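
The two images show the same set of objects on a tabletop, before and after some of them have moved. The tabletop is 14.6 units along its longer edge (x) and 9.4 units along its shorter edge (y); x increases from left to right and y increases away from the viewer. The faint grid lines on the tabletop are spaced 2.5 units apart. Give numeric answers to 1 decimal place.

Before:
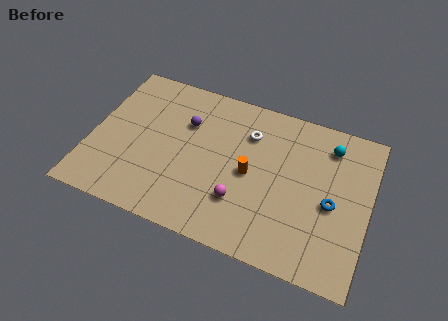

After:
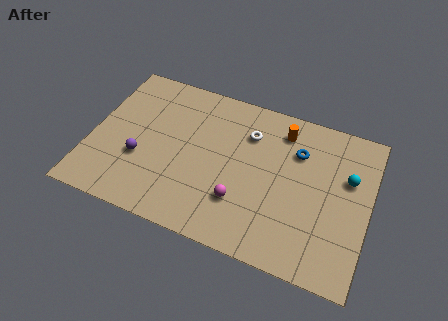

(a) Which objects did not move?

the magenta sphere and the white torus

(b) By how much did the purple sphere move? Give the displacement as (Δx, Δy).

(-2.1, -3.0)

The purple sphere was at about (4.8, 6.4) and moved to about (2.7, 3.4).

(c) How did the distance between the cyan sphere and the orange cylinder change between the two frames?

-1.0

They were about 5.0 units apart before and 4.0 after — 1.0 units closer together.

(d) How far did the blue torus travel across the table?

3.2

The blue torus was near (12.7, 4.2) before and (10.7, 6.7) after, so it travelled √(2.0² + 2.5²) ≈ 3.2 units.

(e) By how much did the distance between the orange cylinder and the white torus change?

-0.5

The distance was about 2.4 in the first image and 1.9 in the second, so they moved 0.5 units closer together.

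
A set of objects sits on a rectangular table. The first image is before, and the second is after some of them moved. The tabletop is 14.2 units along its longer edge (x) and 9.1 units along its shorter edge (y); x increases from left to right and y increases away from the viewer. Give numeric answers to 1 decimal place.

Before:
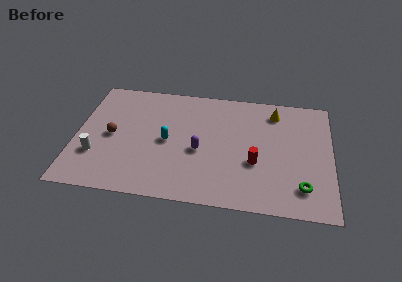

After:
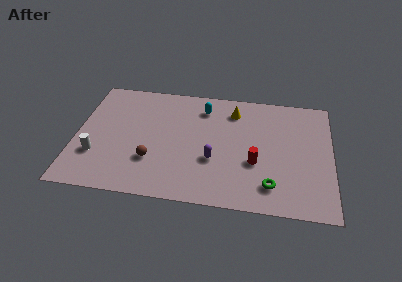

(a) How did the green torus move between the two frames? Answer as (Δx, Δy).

(-1.7, -0.1)

The green torus started near (12.6, 1.9) and ended near (10.9, 1.8).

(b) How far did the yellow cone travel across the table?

2.3

The yellow cone was near (11.0, 7.5) before and (8.7, 7.3) after, so it travelled √(2.3² + 0.2²) ≈ 2.3 units.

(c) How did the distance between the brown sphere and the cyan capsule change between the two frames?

+2.1

They were about 3.1 units apart before and 5.2 after — 2.1 units further apart.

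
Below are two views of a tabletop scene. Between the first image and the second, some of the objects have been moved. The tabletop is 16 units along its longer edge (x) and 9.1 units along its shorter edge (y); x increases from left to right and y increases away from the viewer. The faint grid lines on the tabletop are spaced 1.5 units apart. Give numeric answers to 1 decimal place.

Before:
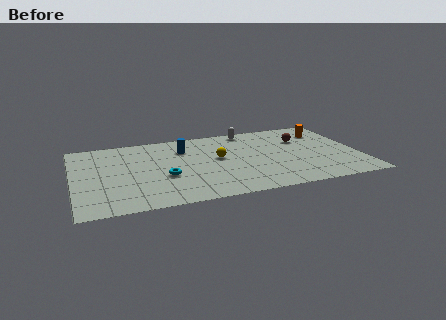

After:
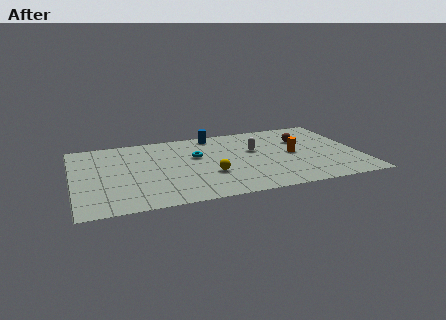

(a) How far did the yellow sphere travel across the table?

2.0

From (8.1, 5.0) to (7.5, 3.1), the yellow sphere covered √(0.6² + 1.9²) ≈ 2.0 units.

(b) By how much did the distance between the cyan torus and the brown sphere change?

-2.3

They were about 8.4 units apart before and 6.1 after — 2.3 units closer together.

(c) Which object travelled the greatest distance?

the orange cylinder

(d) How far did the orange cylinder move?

3.2

The orange cylinder was near (14.4, 6.9) before and (12.3, 4.5) after, so it travelled √(2.1² + 2.4²) ≈ 3.2 units.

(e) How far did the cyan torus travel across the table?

2.8

The cyan torus was near (5.0, 3.5) before and (6.9, 5.6) after, so it travelled √(1.9² + 2.1²) ≈ 2.8 units.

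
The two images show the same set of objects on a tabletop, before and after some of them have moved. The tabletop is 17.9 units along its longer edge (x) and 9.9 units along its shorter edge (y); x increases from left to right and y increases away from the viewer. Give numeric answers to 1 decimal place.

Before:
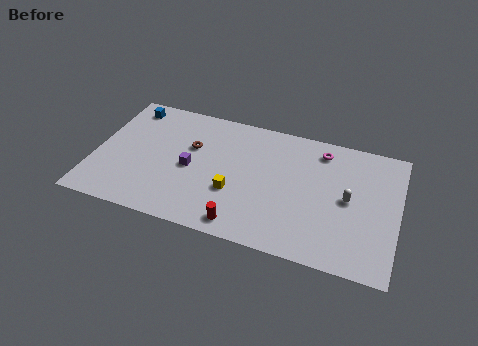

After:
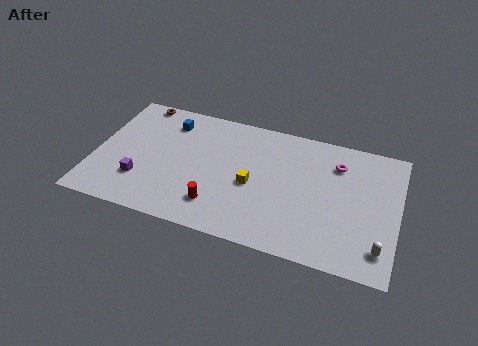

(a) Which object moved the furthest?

the brown torus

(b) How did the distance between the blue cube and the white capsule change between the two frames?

+0.4

They were about 13.8 units apart before and 14.2 after — 0.4 units further apart.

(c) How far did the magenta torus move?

1.3

The magenta torus was near (13.2, 8.3) before and (14.2, 7.5) after, so it travelled √(1.0² + 0.8²) ≈ 1.3 units.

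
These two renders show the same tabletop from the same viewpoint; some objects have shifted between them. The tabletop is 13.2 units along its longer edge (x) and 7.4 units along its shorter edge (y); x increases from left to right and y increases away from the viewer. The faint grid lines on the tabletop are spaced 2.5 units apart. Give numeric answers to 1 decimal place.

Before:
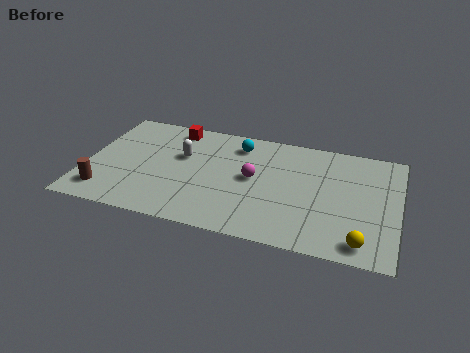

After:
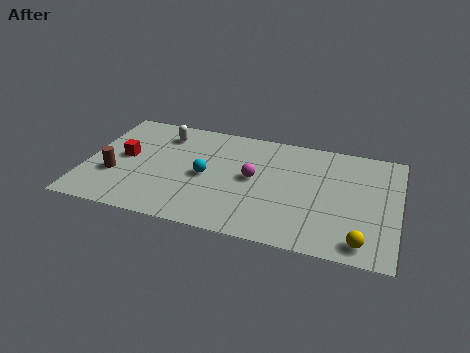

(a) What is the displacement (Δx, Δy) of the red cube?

(-1.9, -2.5)

From the two frames, the red cube sits at roughly (3.5, 6.4) before and (1.6, 3.9) after.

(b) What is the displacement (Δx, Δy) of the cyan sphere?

(-1.2, -2.5)

The cyan sphere started near (6.3, 6.0) and ended near (5.1, 3.5).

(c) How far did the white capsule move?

1.6

The white capsule moved from about (4.0, 4.6) to (3.1, 5.9), a distance of √(0.9² + 1.3²) ≈ 1.6.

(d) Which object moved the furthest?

the red cube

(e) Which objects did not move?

the yellow sphere and the magenta sphere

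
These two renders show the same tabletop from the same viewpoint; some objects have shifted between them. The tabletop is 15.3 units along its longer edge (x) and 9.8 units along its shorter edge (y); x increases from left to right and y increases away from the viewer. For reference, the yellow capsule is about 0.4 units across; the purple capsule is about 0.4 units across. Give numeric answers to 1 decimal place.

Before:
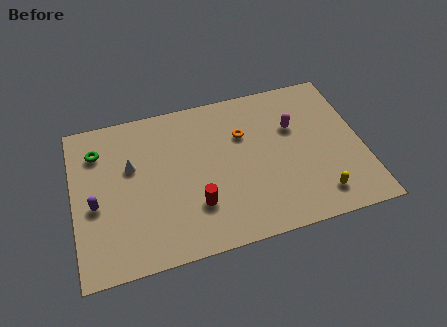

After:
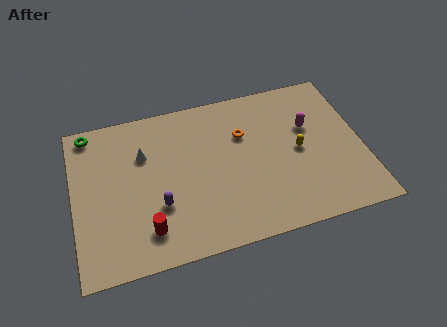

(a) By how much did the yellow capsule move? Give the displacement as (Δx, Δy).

(-0.8, 3.1)

The yellow capsule started near (12.7, 1.7) and ended near (11.9, 4.8).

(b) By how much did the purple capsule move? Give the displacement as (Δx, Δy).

(3.3, -0.9)

The purple capsule was at about (1.1, 4.2) and moved to about (4.4, 3.3).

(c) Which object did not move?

the orange torus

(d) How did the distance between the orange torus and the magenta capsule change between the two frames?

+0.8

The distance was about 2.7 in the first image and 3.5 in the second, so they moved 0.8 units further apart.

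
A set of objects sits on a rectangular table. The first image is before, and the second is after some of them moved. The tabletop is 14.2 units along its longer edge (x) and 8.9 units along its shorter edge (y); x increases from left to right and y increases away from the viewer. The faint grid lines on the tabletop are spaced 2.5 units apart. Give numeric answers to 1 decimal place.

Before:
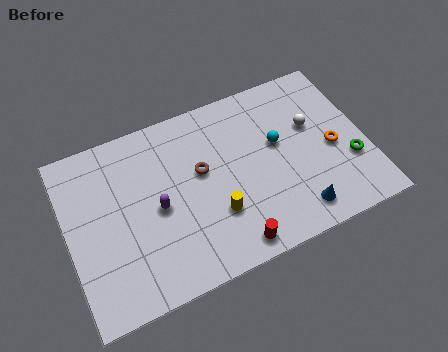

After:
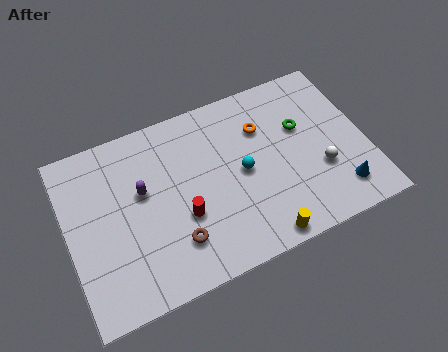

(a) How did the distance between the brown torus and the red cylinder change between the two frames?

-3.1

They were about 4.3 units apart before and 1.2 after — 3.1 units closer together.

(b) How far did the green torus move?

3.3

From (13.3, 3.0) to (11.3, 5.6), the green torus covered √(2.0² + 2.6²) ≈ 3.3 units.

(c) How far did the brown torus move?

3.4

From (6.4, 5.2) to (4.8, 2.2), the brown torus covered √(1.6² + 3.0²) ≈ 3.4 units.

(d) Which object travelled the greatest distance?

the orange torus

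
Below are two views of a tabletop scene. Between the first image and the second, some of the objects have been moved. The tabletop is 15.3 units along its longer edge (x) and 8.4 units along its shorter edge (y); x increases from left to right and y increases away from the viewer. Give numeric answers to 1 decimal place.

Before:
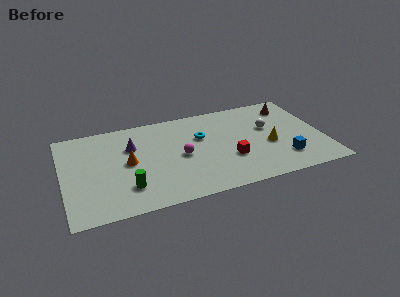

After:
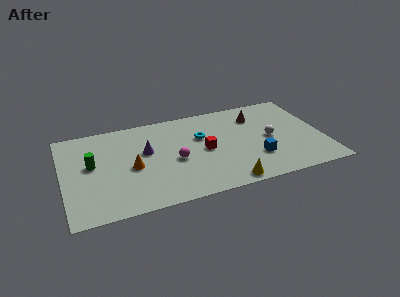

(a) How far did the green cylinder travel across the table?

3.2

The green cylinder moved from about (3.6, 2.1) to (1.7, 4.7), a distance of √(1.9² + 2.6²) ≈ 3.2.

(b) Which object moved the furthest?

the yellow cone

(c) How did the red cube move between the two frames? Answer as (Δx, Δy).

(-1.4, 1.2)

From the two frames, the red cube sits at roughly (9.7, 2.9) before and (8.3, 4.1) after.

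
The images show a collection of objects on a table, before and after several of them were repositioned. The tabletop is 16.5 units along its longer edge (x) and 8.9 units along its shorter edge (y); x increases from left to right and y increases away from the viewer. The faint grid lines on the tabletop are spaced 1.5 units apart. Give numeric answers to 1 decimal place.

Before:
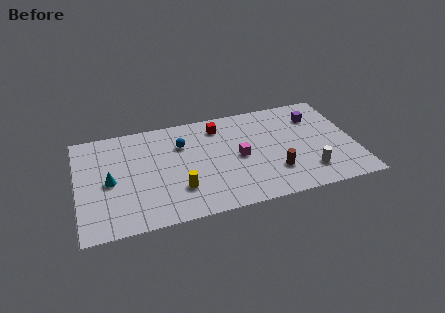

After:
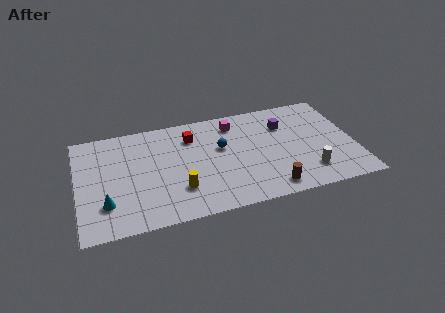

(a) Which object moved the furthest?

the magenta cube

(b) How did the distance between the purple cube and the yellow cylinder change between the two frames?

-1.8

They were about 9.5 units apart before and 7.7 after — 1.8 units closer together.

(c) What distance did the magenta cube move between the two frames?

3.0

The magenta cube was near (9.6, 4.3) before and (9.5, 7.3) after, so it travelled √(0.1² + 3.0²) ≈ 3.0 units.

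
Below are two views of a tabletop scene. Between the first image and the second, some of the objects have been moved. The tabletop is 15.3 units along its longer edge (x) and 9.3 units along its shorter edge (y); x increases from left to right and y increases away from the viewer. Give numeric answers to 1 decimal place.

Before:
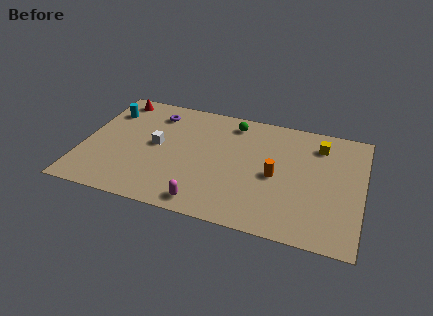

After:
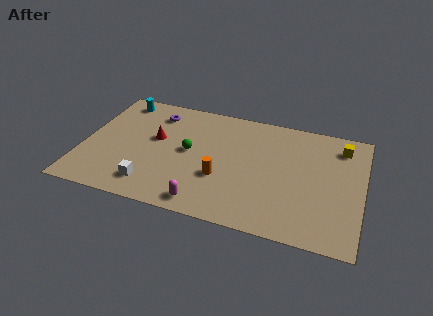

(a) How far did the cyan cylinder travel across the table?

1.2

From (1.1, 7.0) to (1.6, 8.1), the cyan cylinder covered √(0.5² + 1.1²) ≈ 1.2 units.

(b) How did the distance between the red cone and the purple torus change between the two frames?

-0.3

They were about 2.4 units apart before and 2.1 after — 0.3 units closer together.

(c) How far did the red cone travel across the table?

3.8

From (1.4, 8.2) to (3.9, 5.4), the red cone covered √(2.5² + 2.8²) ≈ 3.8 units.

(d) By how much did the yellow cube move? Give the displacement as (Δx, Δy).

(1.2, 0.2)

The yellow cube started near (12.8, 7.4) and ended near (14.0, 7.6).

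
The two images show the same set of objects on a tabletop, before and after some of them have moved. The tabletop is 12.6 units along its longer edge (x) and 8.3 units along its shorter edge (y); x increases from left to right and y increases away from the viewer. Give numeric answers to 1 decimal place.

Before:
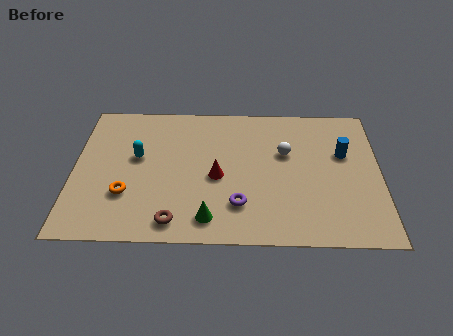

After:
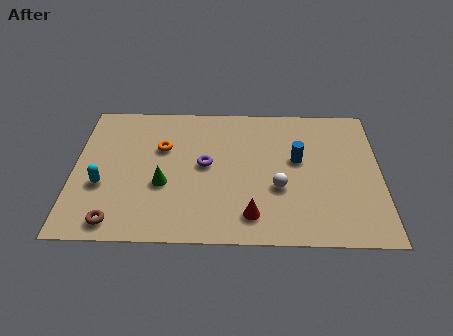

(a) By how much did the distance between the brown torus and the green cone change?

+1.5

Before: roughly 1.4 units apart; after: 2.9. That's 1.5 units further apart.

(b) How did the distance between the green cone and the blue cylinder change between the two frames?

-1.0

Before: roughly 6.7 units apart; after: 5.7. That's 1.0 units closer together.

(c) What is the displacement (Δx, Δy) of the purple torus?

(-1.4, 2.3)

The purple torus started near (6.8, 2.1) and ended near (5.4, 4.4).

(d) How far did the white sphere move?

2.1

From (8.7, 5.2) to (8.4, 3.1), the white sphere covered √(0.3² + 2.1²) ≈ 2.1 units.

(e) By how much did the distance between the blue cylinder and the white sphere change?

-0.5

The distance was about 2.4 in the first image and 1.9 in the second, so they moved 0.5 units closer together.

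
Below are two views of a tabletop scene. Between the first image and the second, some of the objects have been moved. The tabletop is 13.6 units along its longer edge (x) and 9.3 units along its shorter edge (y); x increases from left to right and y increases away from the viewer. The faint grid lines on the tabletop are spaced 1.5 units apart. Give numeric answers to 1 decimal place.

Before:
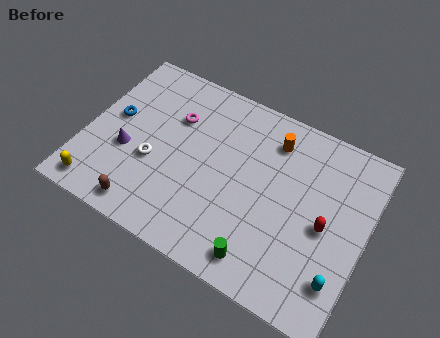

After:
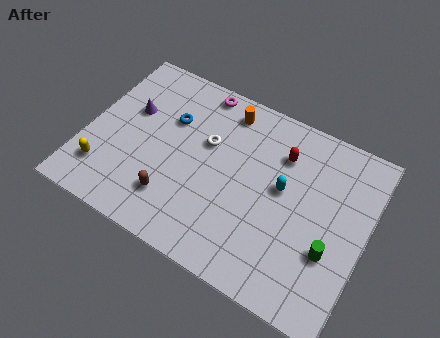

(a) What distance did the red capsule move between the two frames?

3.6

The red capsule moved from about (11.7, 4.3) to (9.2, 6.9), a distance of √(2.5² + 2.6²) ≈ 3.6.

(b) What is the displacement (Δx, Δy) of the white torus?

(2.3, 2.2)

The white torus started near (3.4, 3.6) and ended near (5.7, 5.8).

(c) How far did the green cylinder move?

3.6

From (9.1, 1.3) to (12.1, 3.2), the green cylinder covered √(3.0² + 1.9²) ≈ 3.6 units.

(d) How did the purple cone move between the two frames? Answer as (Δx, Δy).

(-0.2, 2.2)

The purple cone started near (2.1, 3.6) and ended near (1.9, 5.8).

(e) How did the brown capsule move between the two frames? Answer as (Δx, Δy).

(1.2, 1.1)

The brown capsule was at about (3.4, 1.1) and moved to about (4.6, 2.2).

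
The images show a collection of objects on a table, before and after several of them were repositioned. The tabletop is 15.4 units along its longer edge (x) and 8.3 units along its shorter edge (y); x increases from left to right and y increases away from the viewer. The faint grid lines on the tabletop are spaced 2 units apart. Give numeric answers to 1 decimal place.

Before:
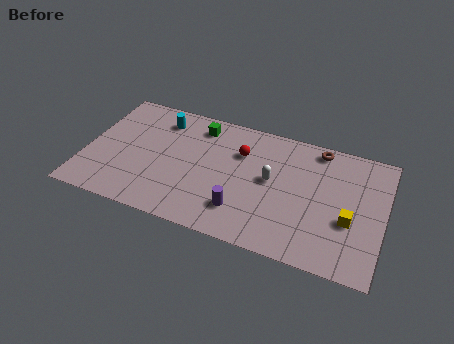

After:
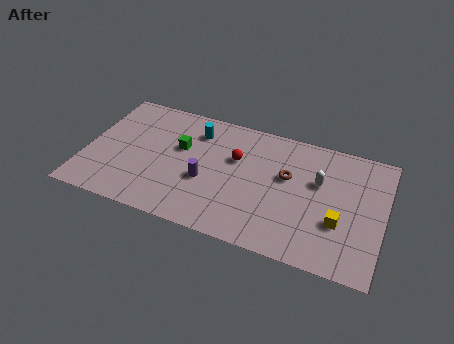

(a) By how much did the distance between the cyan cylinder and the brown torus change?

-3.1

They were about 8.2 units apart before and 5.1 after — 3.1 units closer together.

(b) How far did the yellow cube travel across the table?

0.6

From (13.7, 3.2) to (13.2, 2.9), the yellow cube covered √(0.5² + 0.3²) ≈ 0.6 units.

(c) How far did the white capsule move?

2.5

The white capsule moved from about (9.6, 4.5) to (12.0, 5.2), a distance of √(2.4² + 0.7²) ≈ 2.5.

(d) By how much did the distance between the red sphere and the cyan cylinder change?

-1.9

Before: roughly 4.4 units apart; after: 2.5. That's 1.9 units closer together.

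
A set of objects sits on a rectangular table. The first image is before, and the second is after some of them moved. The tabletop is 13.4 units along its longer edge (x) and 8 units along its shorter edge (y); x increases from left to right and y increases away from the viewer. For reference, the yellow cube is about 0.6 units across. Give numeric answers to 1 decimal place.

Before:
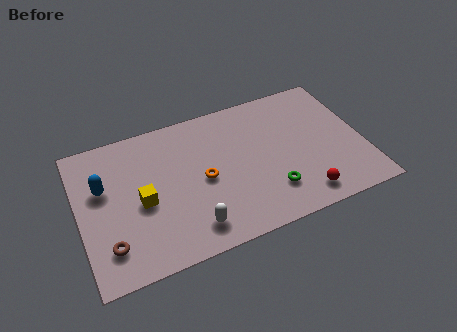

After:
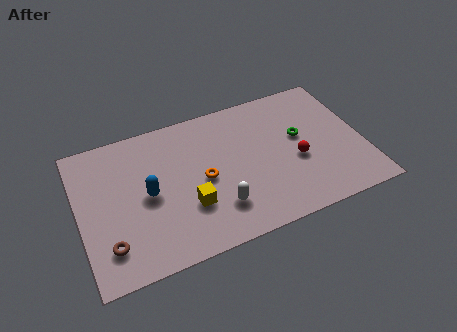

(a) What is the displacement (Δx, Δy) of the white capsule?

(1.3, 0.6)

The white capsule started near (5.0, 1.4) and ended near (6.3, 2.0).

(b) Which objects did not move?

the orange torus and the brown torus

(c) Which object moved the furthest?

the green torus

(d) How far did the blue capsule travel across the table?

2.3

The blue capsule moved from about (1.2, 5.0) to (3.2, 3.9), a distance of √(2.0² + 1.1²) ≈ 2.3.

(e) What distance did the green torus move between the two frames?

3.1

The green torus was near (8.8, 2.0) before and (10.5, 4.6) after, so it travelled √(1.7² + 2.6²) ≈ 3.1 units.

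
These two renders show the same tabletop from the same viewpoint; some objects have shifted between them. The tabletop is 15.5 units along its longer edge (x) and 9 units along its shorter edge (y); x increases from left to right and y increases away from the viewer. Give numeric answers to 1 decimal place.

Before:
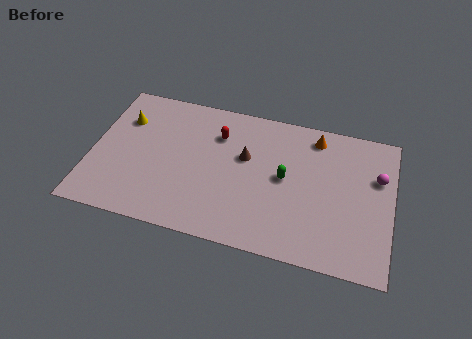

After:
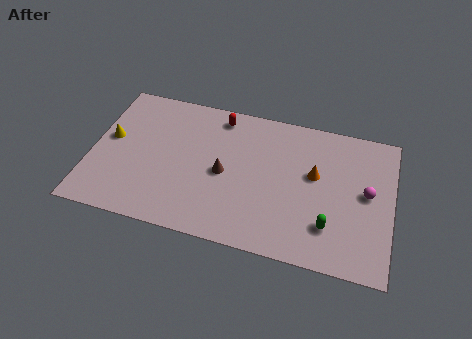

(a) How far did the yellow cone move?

1.5

The yellow cone moved from about (1.5, 6.4) to (0.9, 5.0), a distance of √(0.6² + 1.4²) ≈ 1.5.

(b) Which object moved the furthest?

the green capsule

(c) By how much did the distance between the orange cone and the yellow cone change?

+0.6

The distance was about 10.0 in the first image and 10.6 in the second, so they moved 0.6 units further apart.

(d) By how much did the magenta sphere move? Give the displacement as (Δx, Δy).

(-0.5, -1.1)

The magenta sphere was at about (14.7, 5.9) and moved to about (14.2, 4.8).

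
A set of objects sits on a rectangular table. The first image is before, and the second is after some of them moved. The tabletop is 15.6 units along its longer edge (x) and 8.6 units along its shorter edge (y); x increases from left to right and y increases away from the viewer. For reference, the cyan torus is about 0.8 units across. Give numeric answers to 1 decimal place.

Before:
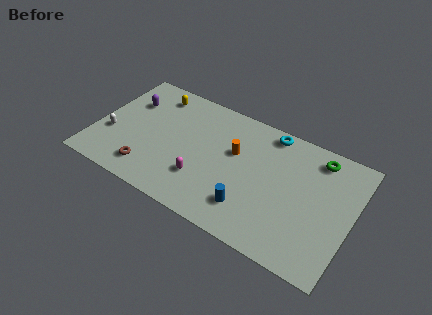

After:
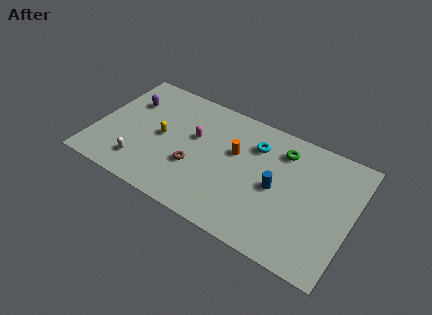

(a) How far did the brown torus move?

3.0

The brown torus moved from about (3.6, 1.6) to (6.2, 3.1), a distance of √(2.6² + 1.5²) ≈ 3.0.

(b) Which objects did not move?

the purple capsule and the orange cylinder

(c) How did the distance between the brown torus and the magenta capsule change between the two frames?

-1.2

Before: roughly 3.3 units apart; after: 2.1. That's 1.2 units closer together.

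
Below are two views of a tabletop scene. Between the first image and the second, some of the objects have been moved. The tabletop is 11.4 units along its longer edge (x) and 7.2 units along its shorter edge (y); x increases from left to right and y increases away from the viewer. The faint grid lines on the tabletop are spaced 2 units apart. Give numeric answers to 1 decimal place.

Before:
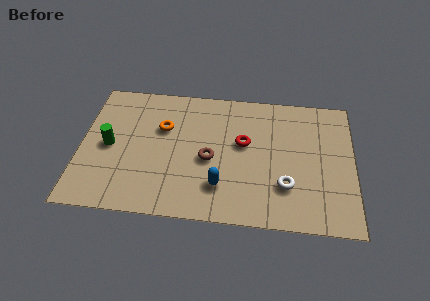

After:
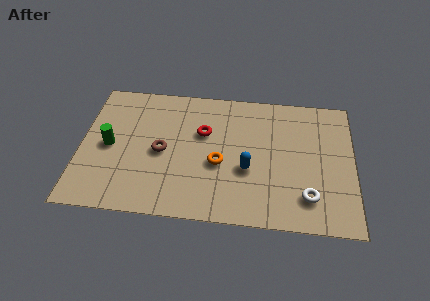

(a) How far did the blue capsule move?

1.5

The blue capsule was near (5.9, 1.8) before and (7.0, 2.8) after, so it travelled √(1.1² + 1.0²) ≈ 1.5 units.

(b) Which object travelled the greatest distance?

the orange torus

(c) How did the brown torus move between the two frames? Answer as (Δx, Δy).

(-2.0, 0.2)

The brown torus started near (5.4, 3.2) and ended near (3.4, 3.4).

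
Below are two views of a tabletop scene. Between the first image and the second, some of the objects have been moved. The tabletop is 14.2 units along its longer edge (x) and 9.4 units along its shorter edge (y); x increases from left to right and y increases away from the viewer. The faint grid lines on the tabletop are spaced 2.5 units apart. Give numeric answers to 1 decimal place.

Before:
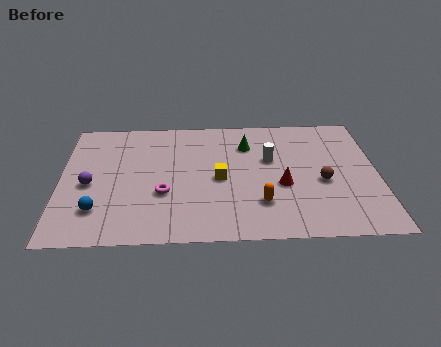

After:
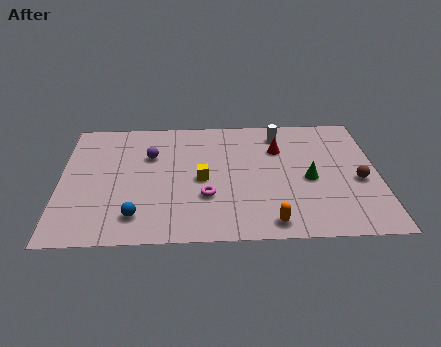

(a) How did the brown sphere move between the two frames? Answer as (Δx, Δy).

(1.6, 0.0)

The brown sphere was at about (11.7, 4.0) and moved to about (13.3, 4.0).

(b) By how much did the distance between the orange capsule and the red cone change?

+3.9

They were about 1.6 units apart before and 5.5 after — 3.9 units further apart.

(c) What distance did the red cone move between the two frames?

2.8

The red cone was near (9.9, 3.8) before and (9.8, 6.6) after, so it travelled √(0.1² + 2.8²) ≈ 2.8 units.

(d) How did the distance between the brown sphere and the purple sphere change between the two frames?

-0.8

Before: roughly 10.4 units apart; after: 9.6. That's 0.8 units closer together.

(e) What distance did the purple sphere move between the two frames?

3.4

The purple sphere was near (1.3, 4.2) before and (4.0, 6.3) after, so it travelled √(2.7² + 2.1²) ≈ 3.4 units.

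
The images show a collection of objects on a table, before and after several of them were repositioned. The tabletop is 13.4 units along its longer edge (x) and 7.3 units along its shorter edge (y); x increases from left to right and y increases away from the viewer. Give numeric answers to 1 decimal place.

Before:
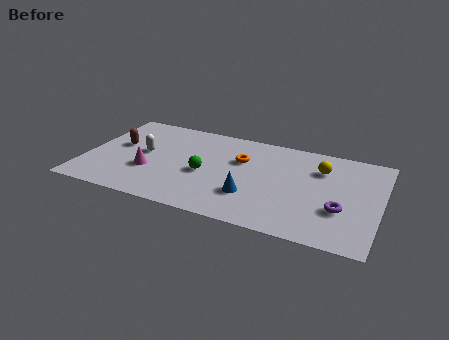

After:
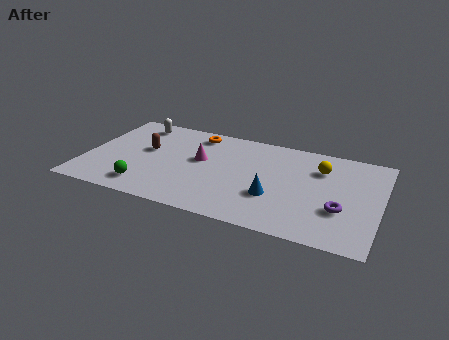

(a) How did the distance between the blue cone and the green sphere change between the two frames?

+3.4

The distance was about 2.4 in the first image and 5.8 in the second, so they moved 3.4 units further apart.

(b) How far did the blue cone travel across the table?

1.0

The blue cone moved from about (7.7, 2.2) to (8.7, 2.5), a distance of √(1.0² + 0.3²) ≈ 1.0.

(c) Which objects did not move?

the purple torus and the yellow sphere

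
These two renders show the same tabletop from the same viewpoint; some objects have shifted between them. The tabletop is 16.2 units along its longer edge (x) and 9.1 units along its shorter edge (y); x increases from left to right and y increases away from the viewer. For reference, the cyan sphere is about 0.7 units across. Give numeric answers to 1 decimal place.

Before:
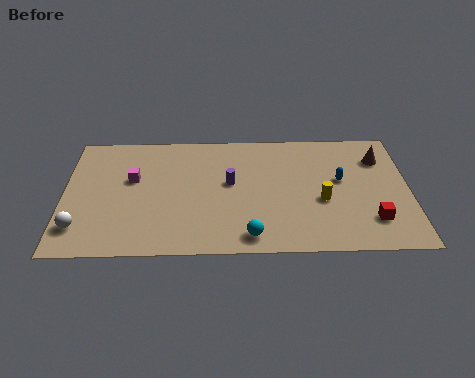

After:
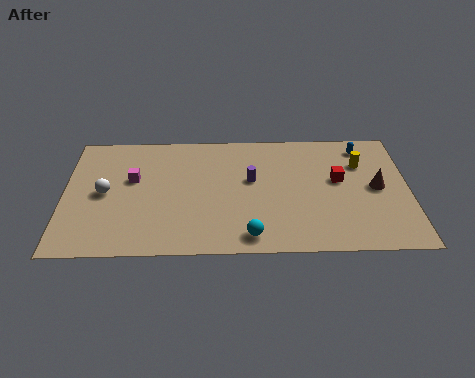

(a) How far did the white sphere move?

2.7

The white sphere moved from about (0.8, 2.0) to (1.9, 4.5), a distance of √(1.1² + 2.5²) ≈ 2.7.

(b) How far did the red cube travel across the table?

3.4

The red cube was near (14.4, 2.2) before and (12.9, 5.2) after, so it travelled √(1.5² + 3.0²) ≈ 3.4 units.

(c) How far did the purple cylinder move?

1.0

The purple cylinder was near (7.8, 5.1) before and (8.8, 5.3) after, so it travelled √(1.0² + 0.2²) ≈ 1.0 units.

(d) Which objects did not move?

the magenta cube and the cyan sphere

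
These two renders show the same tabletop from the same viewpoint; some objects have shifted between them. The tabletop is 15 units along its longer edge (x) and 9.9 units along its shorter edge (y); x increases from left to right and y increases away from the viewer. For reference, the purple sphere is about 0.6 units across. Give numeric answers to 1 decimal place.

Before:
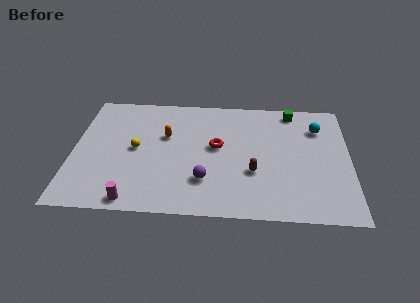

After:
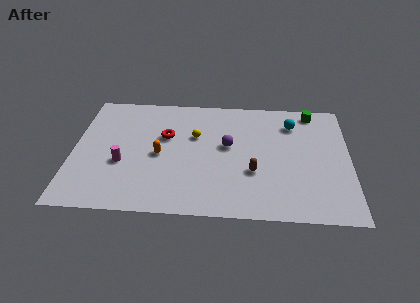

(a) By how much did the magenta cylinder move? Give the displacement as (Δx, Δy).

(-0.7, 2.9)

From the two frames, the magenta cylinder sits at roughly (3.4, 0.9) before and (2.7, 3.8) after.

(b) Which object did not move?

the brown capsule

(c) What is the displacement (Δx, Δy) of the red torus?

(-2.8, 0.7)

The red torus started near (7.8, 5.5) and ended near (5.0, 6.2).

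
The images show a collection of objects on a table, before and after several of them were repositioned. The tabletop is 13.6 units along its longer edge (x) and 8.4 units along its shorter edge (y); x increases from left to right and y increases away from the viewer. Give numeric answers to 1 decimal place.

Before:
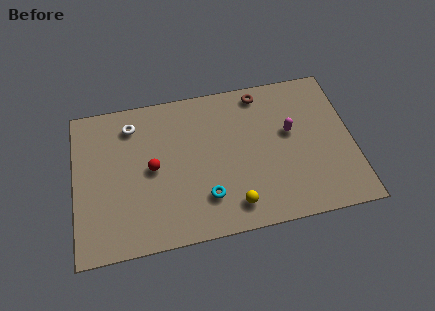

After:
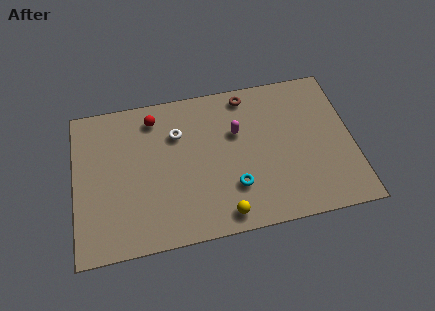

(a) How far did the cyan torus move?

1.4

From (6.3, 2.1) to (7.7, 2.4), the cyan torus covered √(1.4² + 0.3²) ≈ 1.4 units.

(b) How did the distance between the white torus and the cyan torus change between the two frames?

-1.4

The distance was about 5.8 in the first image and 4.4 in the second, so they moved 1.4 units closer together.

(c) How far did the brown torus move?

0.7

The brown torus moved from about (9.3, 7.4) to (8.6, 7.4), a distance of √(0.7² + 0.0²) ≈ 0.7.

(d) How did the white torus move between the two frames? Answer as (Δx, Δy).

(2.2, -0.9)

The white torus was at about (2.9, 6.8) and moved to about (5.1, 5.9).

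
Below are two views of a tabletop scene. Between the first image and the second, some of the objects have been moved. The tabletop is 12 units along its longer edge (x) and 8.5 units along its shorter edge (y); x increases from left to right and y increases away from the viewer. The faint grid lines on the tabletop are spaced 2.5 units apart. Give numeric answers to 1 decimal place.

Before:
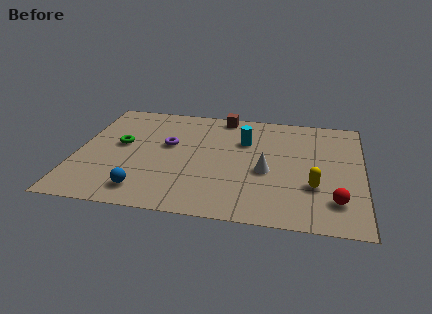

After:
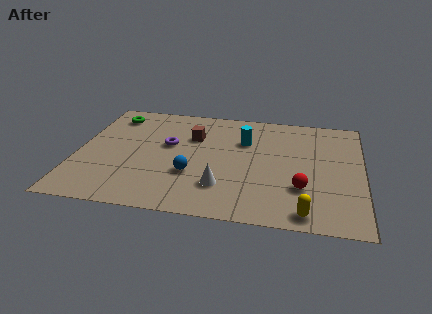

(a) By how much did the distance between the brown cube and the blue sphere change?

-4.1

The distance was about 7.0 in the first image and 2.9 in the second, so they moved 4.1 units closer together.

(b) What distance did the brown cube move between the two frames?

2.2

From (6.0, 7.7) to (4.8, 5.8), the brown cube covered √(1.2² + 1.9²) ≈ 2.2 units.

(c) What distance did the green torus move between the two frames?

2.4

From (1.8, 4.7) to (1.3, 7.0), the green torus covered √(0.5² + 2.3²) ≈ 2.4 units.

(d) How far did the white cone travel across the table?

2.3

The white cone was near (8.0, 3.6) before and (6.2, 2.2) after, so it travelled √(1.8² + 1.4²) ≈ 2.3 units.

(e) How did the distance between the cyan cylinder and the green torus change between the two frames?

+0.5

The distance was about 5.3 in the first image and 5.8 in the second, so they moved 0.5 units further apart.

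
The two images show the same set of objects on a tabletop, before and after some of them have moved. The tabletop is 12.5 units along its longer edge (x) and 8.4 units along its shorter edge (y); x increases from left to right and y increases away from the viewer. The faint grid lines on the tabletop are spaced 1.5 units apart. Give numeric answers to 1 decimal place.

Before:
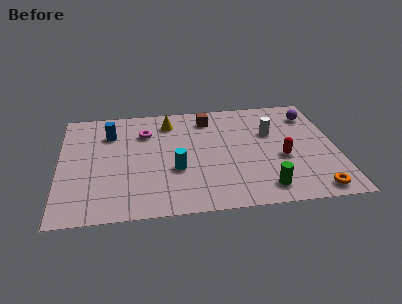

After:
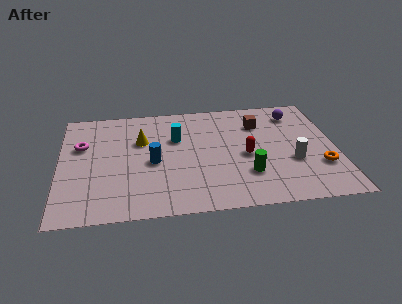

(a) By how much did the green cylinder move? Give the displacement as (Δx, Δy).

(-0.7, 1.1)

From the two frames, the green cylinder sits at roughly (9.1, 1.3) before and (8.4, 2.4) after.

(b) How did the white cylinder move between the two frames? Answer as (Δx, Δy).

(0.9, -2.3)

The white cylinder was at about (9.6, 5.4) and moved to about (10.5, 3.1).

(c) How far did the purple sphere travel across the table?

0.7

The purple sphere moved from about (11.5, 6.6) to (10.8, 6.8), a distance of √(0.7² + 0.2²) ≈ 0.7.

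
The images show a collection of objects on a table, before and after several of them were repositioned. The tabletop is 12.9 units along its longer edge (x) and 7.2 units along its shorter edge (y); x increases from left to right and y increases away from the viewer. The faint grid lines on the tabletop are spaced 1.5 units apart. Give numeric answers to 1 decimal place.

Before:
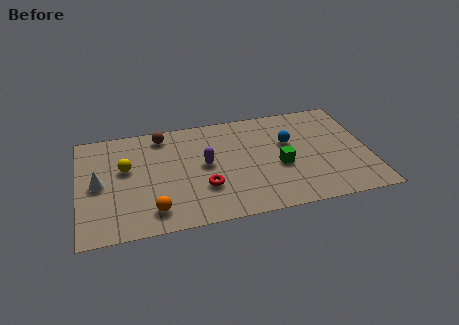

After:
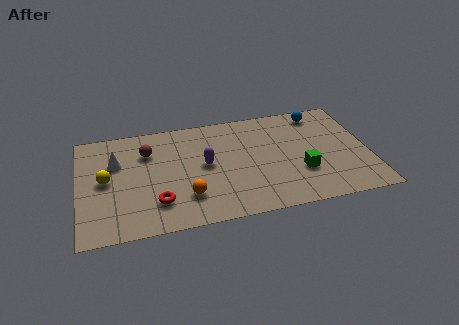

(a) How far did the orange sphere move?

1.6

The orange sphere moved from about (3.2, 1.3) to (4.7, 1.9), a distance of √(1.5² + 0.6²) ≈ 1.6.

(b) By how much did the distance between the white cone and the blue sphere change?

+0.7

Before: roughly 8.6 units apart; after: 9.3. That's 0.7 units further apart.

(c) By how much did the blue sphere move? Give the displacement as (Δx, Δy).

(1.5, 1.7)

The blue sphere started near (9.4, 4.5) and ended near (10.9, 6.2).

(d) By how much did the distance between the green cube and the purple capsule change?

+1.0

The distance was about 3.4 in the first image and 4.4 in the second, so they moved 1.0 units further apart.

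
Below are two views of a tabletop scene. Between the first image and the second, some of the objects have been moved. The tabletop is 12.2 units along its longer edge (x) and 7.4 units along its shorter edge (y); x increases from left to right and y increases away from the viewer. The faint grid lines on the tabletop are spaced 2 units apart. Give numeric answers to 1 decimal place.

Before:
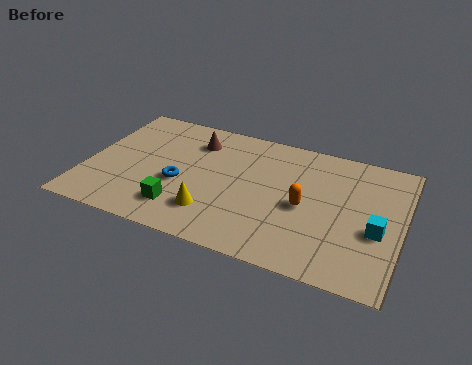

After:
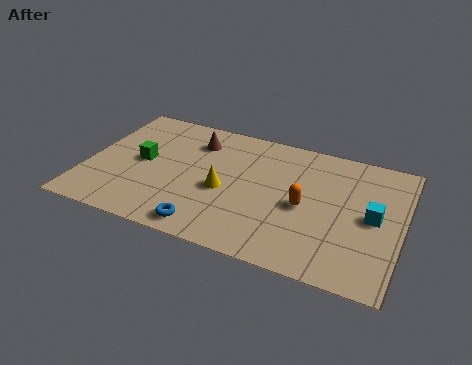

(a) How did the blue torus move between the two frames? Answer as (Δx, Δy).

(1.3, -2.1)

From the two frames, the blue torus sits at roughly (3.7, 3.0) before and (5.0, 0.9) after.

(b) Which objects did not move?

the orange capsule and the brown cone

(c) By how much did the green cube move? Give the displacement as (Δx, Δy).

(-1.8, 2.2)

From the two frames, the green cube sits at roughly (3.9, 1.6) before and (2.1, 3.8) after.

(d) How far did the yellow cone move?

1.4

From (5.1, 1.8) to (5.4, 3.2), the yellow cone covered √(0.3² + 1.4²) ≈ 1.4 units.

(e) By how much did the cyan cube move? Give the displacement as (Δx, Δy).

(-0.2, 0.7)

From the two frames, the cyan cube sits at roughly (11.3, 3.0) before and (11.1, 3.7) after.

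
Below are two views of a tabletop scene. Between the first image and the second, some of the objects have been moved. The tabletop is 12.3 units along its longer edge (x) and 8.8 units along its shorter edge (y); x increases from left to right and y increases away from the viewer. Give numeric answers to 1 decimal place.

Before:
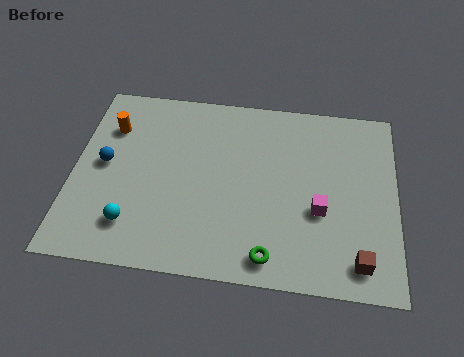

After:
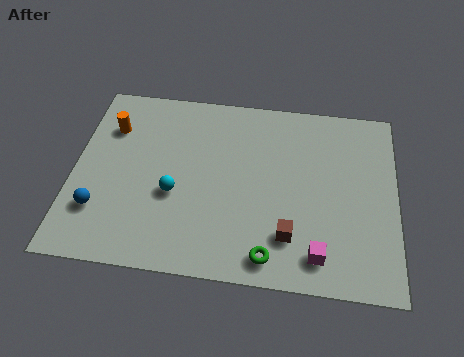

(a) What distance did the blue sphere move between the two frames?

2.2

The blue sphere moved from about (1.2, 4.6) to (1.1, 2.4), a distance of √(0.1² + 2.2²) ≈ 2.2.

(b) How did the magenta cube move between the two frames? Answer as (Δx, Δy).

(0.0, -2.0)

From the two frames, the magenta cube sits at roughly (9.4, 3.4) before and (9.4, 1.4) after.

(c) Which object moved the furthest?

the brown cube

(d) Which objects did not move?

the orange cylinder and the green torus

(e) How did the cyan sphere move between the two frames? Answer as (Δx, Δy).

(1.5, 1.6)

The cyan sphere started near (2.4, 1.9) and ended near (3.9, 3.5).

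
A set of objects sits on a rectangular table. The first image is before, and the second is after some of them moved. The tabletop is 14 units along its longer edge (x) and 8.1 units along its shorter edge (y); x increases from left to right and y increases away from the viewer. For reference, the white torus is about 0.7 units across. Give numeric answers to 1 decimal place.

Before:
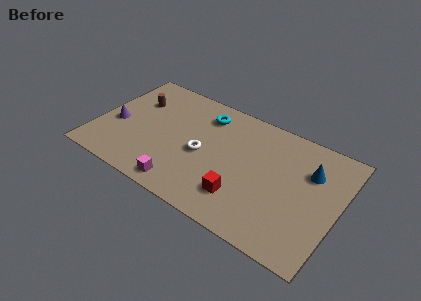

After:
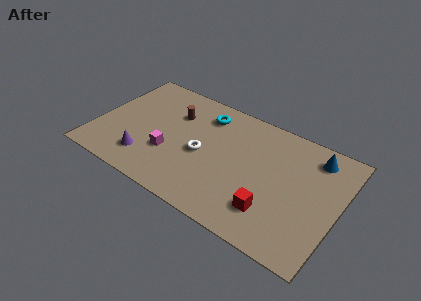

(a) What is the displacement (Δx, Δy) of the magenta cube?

(-1.1, 1.8)

The magenta cube started near (5.5, 1.0) and ended near (4.4, 2.8).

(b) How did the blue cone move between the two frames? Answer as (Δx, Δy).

(0.1, 1.1)

The blue cone started near (12.2, 5.6) and ended near (12.3, 6.7).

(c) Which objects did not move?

the cyan torus and the white torus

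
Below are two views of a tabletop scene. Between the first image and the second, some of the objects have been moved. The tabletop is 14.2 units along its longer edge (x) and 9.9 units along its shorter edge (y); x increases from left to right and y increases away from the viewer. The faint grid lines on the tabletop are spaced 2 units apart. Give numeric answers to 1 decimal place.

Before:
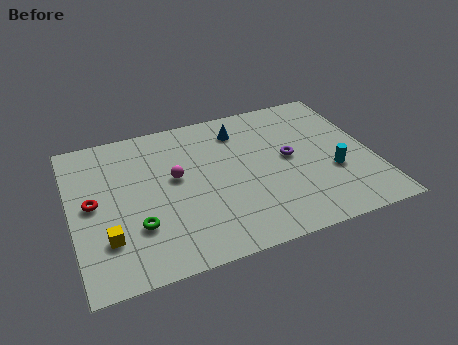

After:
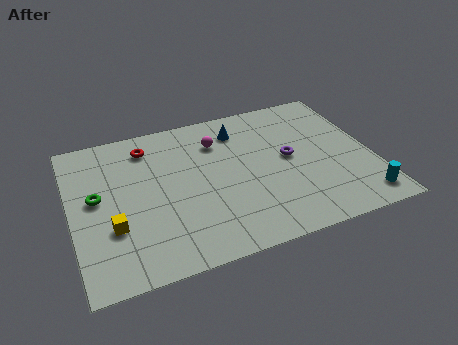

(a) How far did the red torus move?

4.1

From (1.0, 5.1) to (3.8, 8.1), the red torus covered √(2.8² + 3.0²) ≈ 4.1 units.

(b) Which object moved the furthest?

the red torus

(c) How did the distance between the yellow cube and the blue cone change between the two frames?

-0.6

Before: roughly 8.5 units apart; after: 7.9. That's 0.6 units closer together.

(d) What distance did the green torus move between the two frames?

2.9

The green torus was near (2.9, 3.0) before and (1.2, 5.4) after, so it travelled √(1.7² + 2.4²) ≈ 2.9 units.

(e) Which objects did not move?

the purple torus and the blue cone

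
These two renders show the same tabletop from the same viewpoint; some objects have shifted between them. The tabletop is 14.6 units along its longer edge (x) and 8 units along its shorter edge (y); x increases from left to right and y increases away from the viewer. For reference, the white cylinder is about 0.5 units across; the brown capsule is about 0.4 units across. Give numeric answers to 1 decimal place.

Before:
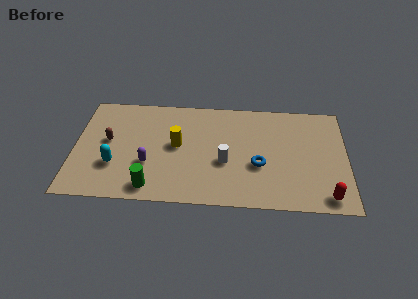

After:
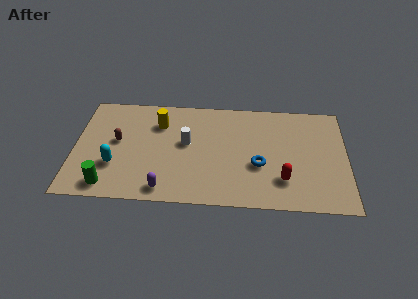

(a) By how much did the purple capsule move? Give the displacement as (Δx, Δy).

(0.9, -1.8)

From the two frames, the purple capsule sits at roughly (4.0, 2.8) before and (4.9, 1.0) after.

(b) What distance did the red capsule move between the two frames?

2.5

The red capsule moved from about (13.5, 1.0) to (11.2, 2.1), a distance of √(2.3² + 1.1²) ≈ 2.5.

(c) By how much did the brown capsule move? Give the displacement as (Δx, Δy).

(0.5, 0.0)

From the two frames, the brown capsule sits at roughly (1.8, 4.4) before and (2.3, 4.4) after.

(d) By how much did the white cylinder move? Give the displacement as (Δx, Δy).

(-2.1, 1.3)

The white cylinder was at about (8.1, 3.2) and moved to about (6.0, 4.5).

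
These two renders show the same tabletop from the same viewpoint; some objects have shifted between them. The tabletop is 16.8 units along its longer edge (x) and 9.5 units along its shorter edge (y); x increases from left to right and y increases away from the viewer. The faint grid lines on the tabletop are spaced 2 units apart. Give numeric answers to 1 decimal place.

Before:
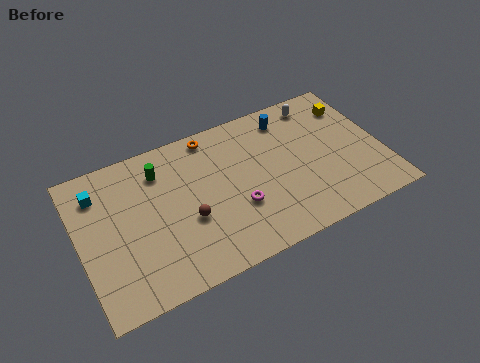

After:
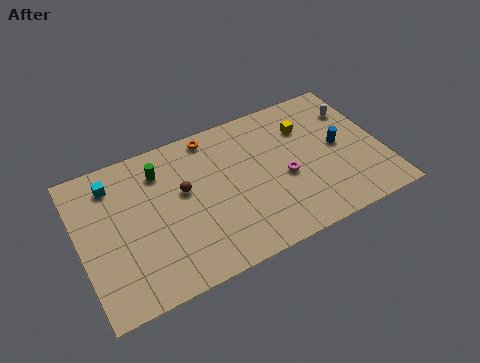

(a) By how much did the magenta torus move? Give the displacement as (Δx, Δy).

(2.8, 0.8)

From the two frames, the magenta torus sits at roughly (8.5, 3.3) before and (11.3, 4.1) after.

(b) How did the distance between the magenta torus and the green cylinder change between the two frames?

+1.8

Before: roughly 5.6 units apart; after: 7.4. That's 1.8 units further apart.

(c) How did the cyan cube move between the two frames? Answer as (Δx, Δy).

(0.8, 0.3)

The cyan cube started near (1.3, 7.4) and ended near (2.1, 7.7).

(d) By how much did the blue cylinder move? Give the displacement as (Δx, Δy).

(2.5, -3.0)

From the two frames, the blue cylinder sits at roughly (12.0, 7.9) before and (14.5, 4.9) after.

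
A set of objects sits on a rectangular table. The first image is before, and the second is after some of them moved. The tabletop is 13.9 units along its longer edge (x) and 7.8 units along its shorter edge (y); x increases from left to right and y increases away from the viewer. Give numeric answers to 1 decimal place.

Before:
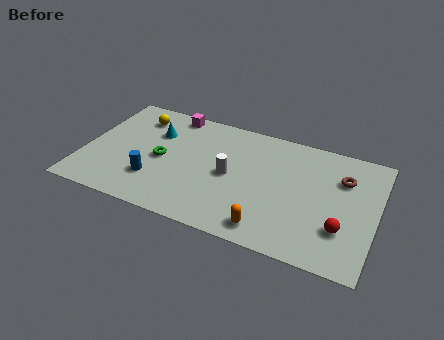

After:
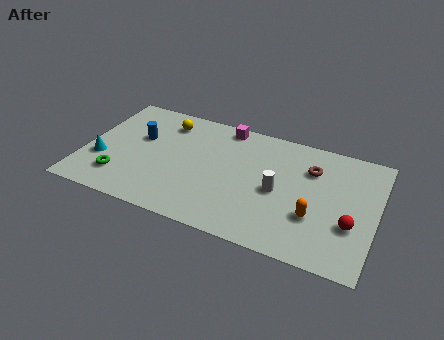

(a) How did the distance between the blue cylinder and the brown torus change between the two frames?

-1.1

Before: roughly 9.3 units apart; after: 8.2. That's 1.1 units closer together.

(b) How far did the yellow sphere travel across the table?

1.4

The yellow sphere moved from about (2.2, 6.2) to (3.6, 6.3), a distance of √(1.4² + 0.1²) ≈ 1.4.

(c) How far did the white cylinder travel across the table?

2.3

The white cylinder moved from about (7.0, 3.8) to (9.3, 3.6), a distance of √(2.3² + 0.2²) ≈ 2.3.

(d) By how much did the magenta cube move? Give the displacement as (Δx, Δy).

(2.6, 0.0)

The magenta cube started near (3.8, 7.0) and ended near (6.4, 7.0).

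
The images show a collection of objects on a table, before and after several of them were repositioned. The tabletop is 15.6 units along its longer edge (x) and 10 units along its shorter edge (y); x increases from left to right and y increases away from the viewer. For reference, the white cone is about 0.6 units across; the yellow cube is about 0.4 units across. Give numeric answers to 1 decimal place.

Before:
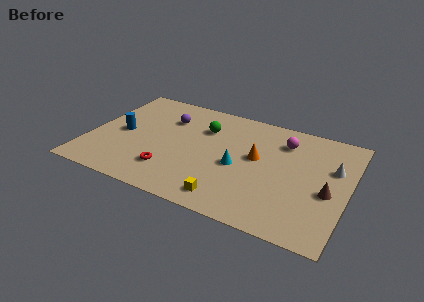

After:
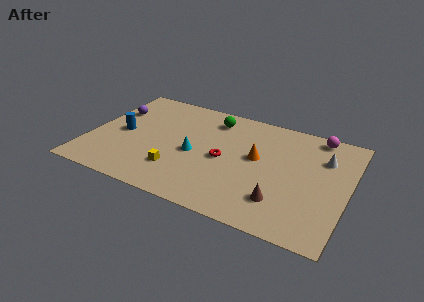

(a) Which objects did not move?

the orange cone and the blue cylinder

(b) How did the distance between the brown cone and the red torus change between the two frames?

-5.1

The distance was about 9.5 in the first image and 4.4 in the second, so they moved 5.1 units closer together.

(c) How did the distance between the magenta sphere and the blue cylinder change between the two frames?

+2.2

They were about 10.0 units apart before and 12.2 after — 2.2 units further apart.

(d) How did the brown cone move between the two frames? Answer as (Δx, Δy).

(-2.6, -1.8)

The brown cone was at about (14.5, 4.2) and moved to about (11.9, 2.4).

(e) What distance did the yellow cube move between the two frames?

3.5

The yellow cube moved from about (8.9, 1.4) to (5.6, 2.6), a distance of √(3.3² + 1.2²) ≈ 3.5.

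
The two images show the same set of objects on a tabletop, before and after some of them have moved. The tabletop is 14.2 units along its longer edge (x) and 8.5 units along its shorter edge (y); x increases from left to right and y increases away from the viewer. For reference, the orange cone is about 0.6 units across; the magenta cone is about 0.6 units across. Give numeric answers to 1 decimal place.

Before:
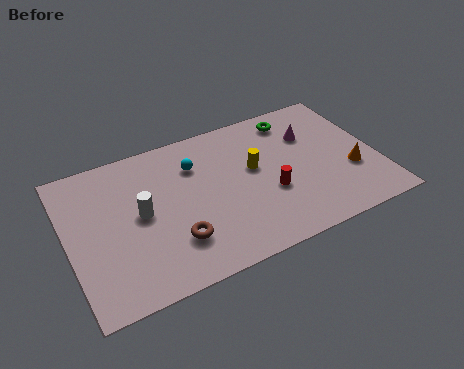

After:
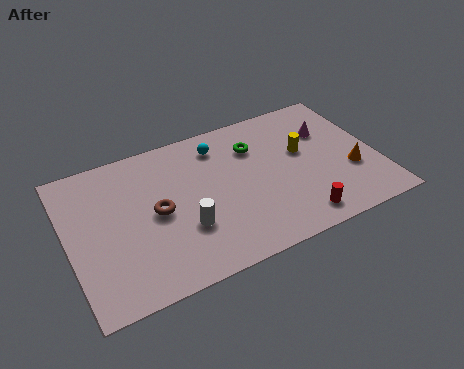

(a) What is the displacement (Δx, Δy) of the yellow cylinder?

(2.3, 0.1)

The yellow cylinder was at about (8.6, 4.9) and moved to about (10.9, 5.0).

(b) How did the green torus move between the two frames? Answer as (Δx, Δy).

(-2.0, -1.0)

The green torus was at about (10.8, 7.2) and moved to about (8.8, 6.2).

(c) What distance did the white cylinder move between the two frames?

2.4

From (3.3, 4.4) to (5.1, 2.8), the white cylinder covered √(1.8² + 1.6²) ≈ 2.4 units.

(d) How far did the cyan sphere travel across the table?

1.4

The cyan sphere moved from about (6.0, 6.2) to (7.2, 6.9), a distance of √(1.2² + 0.7²) ≈ 1.4.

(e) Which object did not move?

the orange cone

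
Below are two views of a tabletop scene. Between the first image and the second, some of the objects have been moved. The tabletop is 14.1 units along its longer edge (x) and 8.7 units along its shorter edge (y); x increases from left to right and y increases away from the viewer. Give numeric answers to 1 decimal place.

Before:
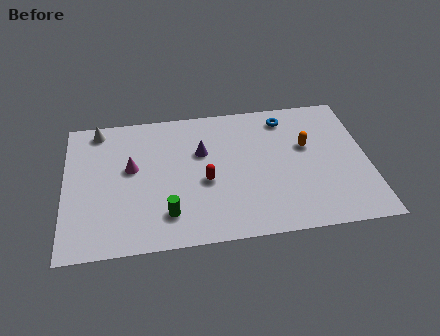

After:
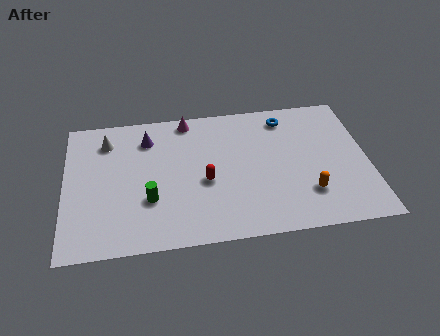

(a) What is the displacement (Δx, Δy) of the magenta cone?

(2.7, 2.8)

From the two frames, the magenta cone sits at roughly (3.1, 5.0) before and (5.8, 7.8) after.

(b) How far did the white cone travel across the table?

0.9

From (1.6, 7.7) to (2.0, 6.9), the white cone covered √(0.4² + 0.8²) ≈ 0.9 units.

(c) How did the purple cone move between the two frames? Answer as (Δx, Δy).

(-2.5, 1.2)

The purple cone started near (6.4, 5.6) and ended near (3.9, 6.8).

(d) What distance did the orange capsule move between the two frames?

3.0

The orange capsule moved from about (11.3, 5.3) to (11.2, 2.3), a distance of √(0.1² + 3.0²) ≈ 3.0.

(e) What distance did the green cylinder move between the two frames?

1.3

The green cylinder was near (4.7, 1.9) before and (3.9, 2.9) after, so it travelled √(0.8² + 1.0²) ≈ 1.3 units.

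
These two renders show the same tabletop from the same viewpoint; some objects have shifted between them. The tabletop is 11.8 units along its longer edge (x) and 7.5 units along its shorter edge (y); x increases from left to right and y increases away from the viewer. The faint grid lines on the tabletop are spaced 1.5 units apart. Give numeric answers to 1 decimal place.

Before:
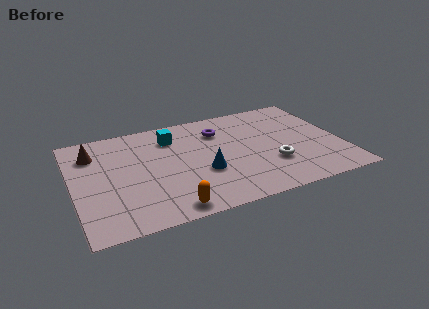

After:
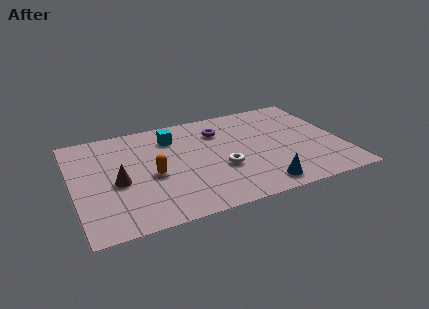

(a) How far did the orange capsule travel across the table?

2.5

From (3.9, 0.8) to (3.4, 3.3), the orange capsule covered √(0.5² + 2.5²) ≈ 2.5 units.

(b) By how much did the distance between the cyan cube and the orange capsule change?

-2.3

The distance was about 5.0 in the first image and 2.7 in the second, so they moved 2.3 units closer together.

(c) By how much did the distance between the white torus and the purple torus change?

-1.0

The distance was about 3.8 in the first image and 2.8 in the second, so they moved 1.0 units closer together.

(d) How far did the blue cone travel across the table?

2.9

The blue cone was near (5.6, 2.8) before and (7.9, 1.0) after, so it travelled √(2.3² + 1.8²) ≈ 2.9 units.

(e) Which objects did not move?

the cyan cube and the purple torus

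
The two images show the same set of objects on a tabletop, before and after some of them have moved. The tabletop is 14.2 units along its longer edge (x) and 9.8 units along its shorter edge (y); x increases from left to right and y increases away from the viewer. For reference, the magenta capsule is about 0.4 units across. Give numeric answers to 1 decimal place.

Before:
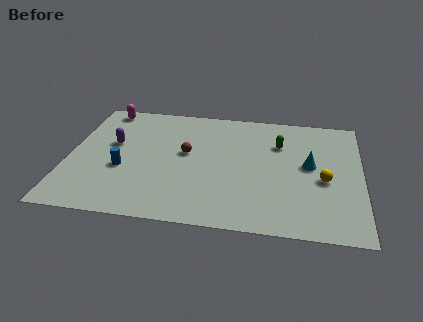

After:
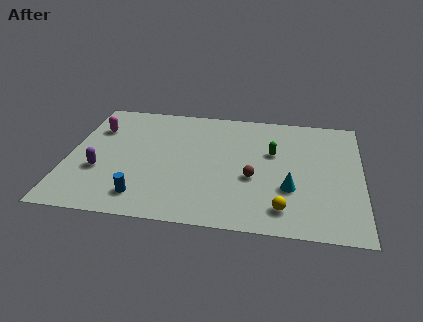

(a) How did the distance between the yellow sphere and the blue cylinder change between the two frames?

-3.0

They were about 9.7 units apart before and 6.7 after — 3.0 units closer together.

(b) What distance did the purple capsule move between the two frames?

2.4

From (2.1, 5.8) to (1.6, 3.5), the purple capsule covered √(0.5² + 2.3²) ≈ 2.4 units.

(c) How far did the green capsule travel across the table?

0.9

From (10.2, 6.9) to (9.9, 6.1), the green capsule covered √(0.3² + 0.8²) ≈ 0.9 units.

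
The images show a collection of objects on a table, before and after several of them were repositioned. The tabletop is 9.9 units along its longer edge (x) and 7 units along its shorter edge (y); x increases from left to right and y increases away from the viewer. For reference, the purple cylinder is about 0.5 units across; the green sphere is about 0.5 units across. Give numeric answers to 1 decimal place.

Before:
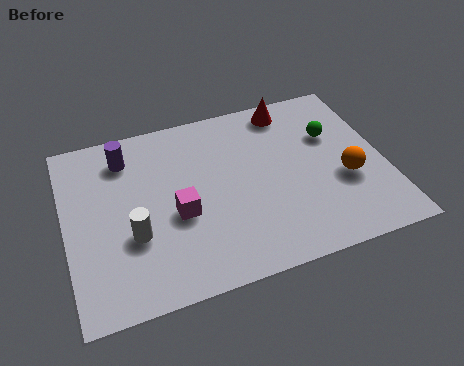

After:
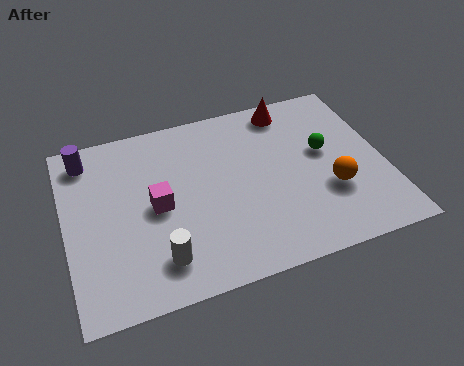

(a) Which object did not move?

the red cone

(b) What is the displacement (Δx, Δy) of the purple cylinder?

(-1.2, 0.3)

From the two frames, the purple cylinder sits at roughly (2.0, 5.6) before and (0.8, 5.9) after.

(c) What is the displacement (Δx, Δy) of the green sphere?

(-0.3, -0.6)

The green sphere started near (8.4, 4.6) and ended near (8.1, 4.0).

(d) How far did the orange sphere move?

0.6

The orange sphere moved from about (8.6, 2.7) to (8.1, 2.4), a distance of √(0.5² + 0.3²) ≈ 0.6.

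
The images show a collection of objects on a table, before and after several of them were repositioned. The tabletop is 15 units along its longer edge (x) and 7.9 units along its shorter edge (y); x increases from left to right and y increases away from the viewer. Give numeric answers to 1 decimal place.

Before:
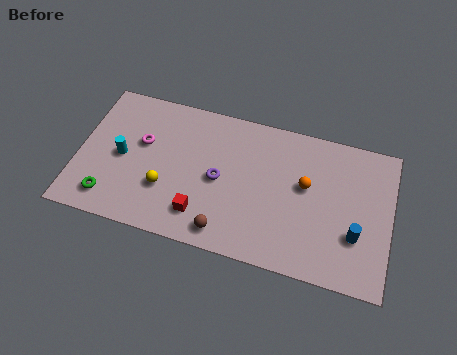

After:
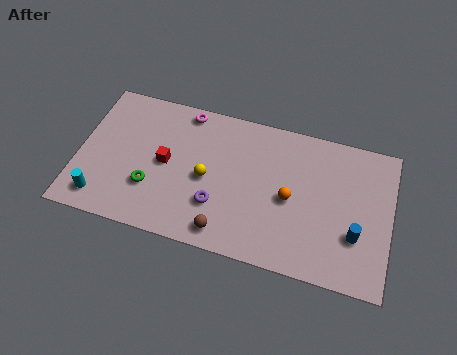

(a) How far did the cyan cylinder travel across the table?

2.6

From (2.1, 3.8) to (1.3, 1.3), the cyan cylinder covered √(0.8² + 2.5²) ≈ 2.6 units.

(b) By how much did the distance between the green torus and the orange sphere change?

-3.0

The distance was about 9.7 in the first image and 6.7 in the second, so they moved 3.0 units closer together.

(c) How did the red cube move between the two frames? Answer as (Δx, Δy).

(-1.9, 2.3)

From the two frames, the red cube sits at roughly (6.1, 1.7) before and (4.2, 4.0) after.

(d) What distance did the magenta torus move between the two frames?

3.0

The magenta torus moved from about (3.0, 4.8) to (4.9, 7.1), a distance of √(1.9² + 2.3²) ≈ 3.0.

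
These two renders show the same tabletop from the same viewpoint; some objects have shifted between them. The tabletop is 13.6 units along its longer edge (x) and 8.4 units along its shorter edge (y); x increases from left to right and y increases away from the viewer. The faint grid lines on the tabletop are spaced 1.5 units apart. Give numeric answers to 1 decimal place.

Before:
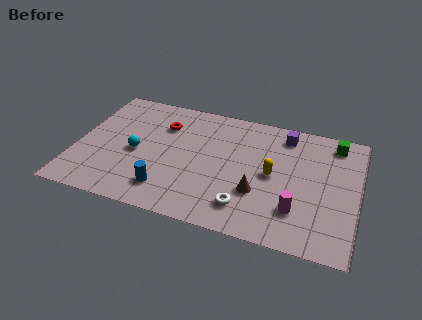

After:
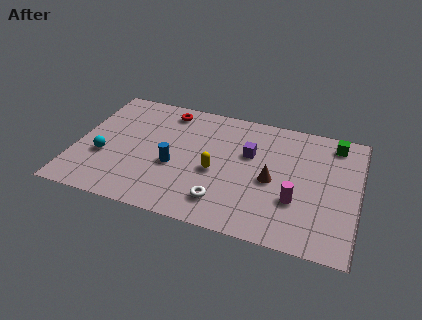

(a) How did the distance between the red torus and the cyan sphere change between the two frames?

+2.4

The distance was about 2.5 in the first image and 4.9 in the second, so they moved 2.4 units further apart.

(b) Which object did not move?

the green cube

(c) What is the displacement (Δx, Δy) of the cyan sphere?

(-1.5, -0.7)

From the two frames, the cyan sphere sits at roughly (2.9, 3.8) before and (1.4, 3.1) after.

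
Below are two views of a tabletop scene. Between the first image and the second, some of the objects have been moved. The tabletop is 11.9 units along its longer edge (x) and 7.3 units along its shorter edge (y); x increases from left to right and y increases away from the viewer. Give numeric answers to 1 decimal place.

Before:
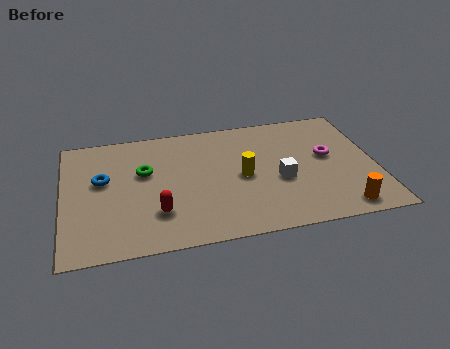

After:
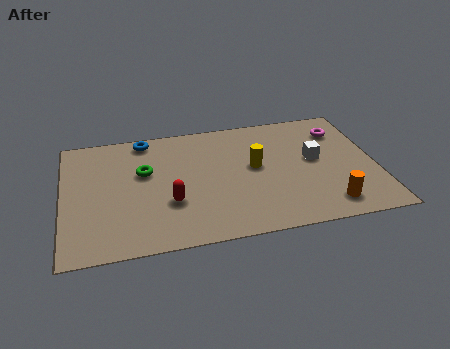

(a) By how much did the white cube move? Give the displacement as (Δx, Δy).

(1.4, 1.0)

From the two frames, the white cube sits at roughly (8.2, 3.0) before and (9.6, 4.0) after.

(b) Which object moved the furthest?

the blue torus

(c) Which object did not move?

the green torus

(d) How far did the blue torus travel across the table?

2.8

The blue torus was near (1.5, 4.3) before and (3.2, 6.5) after, so it travelled √(1.7² + 2.2²) ≈ 2.8 units.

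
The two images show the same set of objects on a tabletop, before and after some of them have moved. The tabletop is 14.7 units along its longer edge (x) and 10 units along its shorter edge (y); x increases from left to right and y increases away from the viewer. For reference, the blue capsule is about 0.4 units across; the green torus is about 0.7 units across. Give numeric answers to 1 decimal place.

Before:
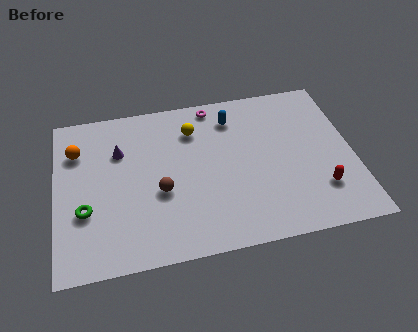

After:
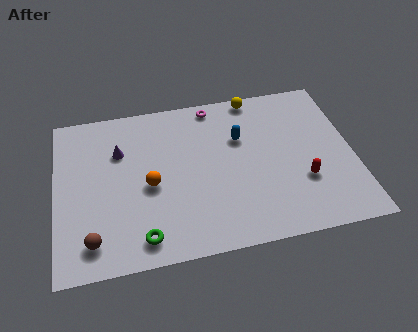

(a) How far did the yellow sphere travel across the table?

3.6

The yellow sphere moved from about (6.9, 7.6) to (10.1, 9.2), a distance of √(3.2² + 1.6²) ≈ 3.6.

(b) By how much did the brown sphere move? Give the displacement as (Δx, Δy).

(-3.4, -2.3)

The brown sphere started near (5.1, 4.0) and ended near (1.7, 1.7).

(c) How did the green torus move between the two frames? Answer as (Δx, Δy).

(2.7, -2.1)

From the two frames, the green torus sits at roughly (1.4, 3.5) before and (4.1, 1.4) after.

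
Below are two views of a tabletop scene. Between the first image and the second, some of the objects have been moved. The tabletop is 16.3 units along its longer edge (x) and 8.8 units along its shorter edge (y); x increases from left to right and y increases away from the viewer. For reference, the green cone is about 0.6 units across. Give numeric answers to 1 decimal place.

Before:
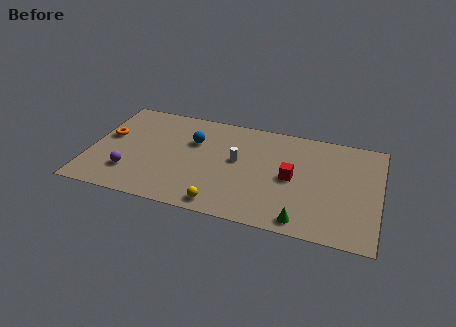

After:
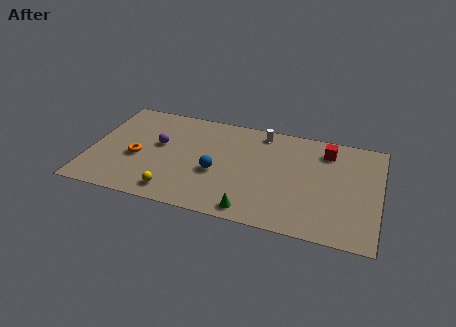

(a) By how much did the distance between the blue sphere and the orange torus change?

-0.4

The distance was about 4.9 in the first image and 4.5 in the second, so they moved 0.4 units closer together.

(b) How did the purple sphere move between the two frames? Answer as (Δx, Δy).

(1.4, 2.8)

The purple sphere was at about (2.4, 2.3) and moved to about (3.8, 5.1).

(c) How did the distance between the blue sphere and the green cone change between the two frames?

-4.7

The distance was about 8.1 in the first image and 3.4 in the second, so they moved 4.7 units closer together.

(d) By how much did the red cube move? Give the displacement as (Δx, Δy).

(1.8, 2.8)

From the two frames, the red cube sits at roughly (11.4, 4.3) before and (13.2, 7.1) after.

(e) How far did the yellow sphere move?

2.7

The yellow sphere moved from about (7.7, 1.0) to (5.0, 1.3), a distance of √(2.7² + 0.3²) ≈ 2.7.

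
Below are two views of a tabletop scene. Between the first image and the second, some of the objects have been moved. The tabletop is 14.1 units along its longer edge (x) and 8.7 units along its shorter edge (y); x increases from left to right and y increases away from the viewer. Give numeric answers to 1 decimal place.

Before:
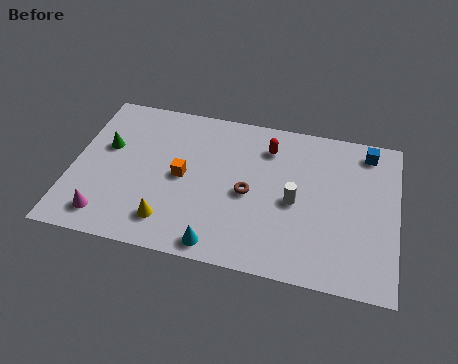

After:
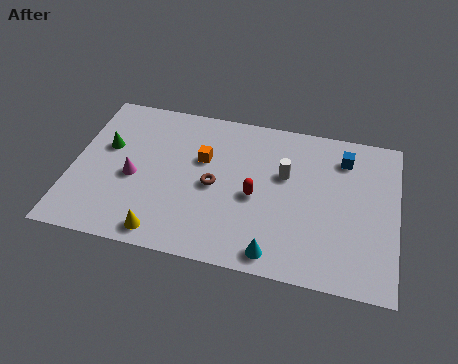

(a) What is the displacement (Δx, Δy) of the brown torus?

(-1.5, 0.1)

The brown torus started near (7.7, 4.0) and ended near (6.2, 4.1).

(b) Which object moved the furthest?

the red capsule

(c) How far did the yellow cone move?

0.7

The yellow cone moved from about (4.4, 1.7) to (4.2, 1.0), a distance of √(0.2² + 0.7²) ≈ 0.7.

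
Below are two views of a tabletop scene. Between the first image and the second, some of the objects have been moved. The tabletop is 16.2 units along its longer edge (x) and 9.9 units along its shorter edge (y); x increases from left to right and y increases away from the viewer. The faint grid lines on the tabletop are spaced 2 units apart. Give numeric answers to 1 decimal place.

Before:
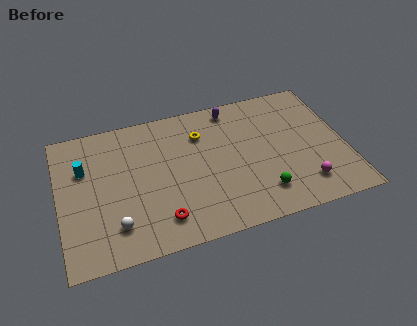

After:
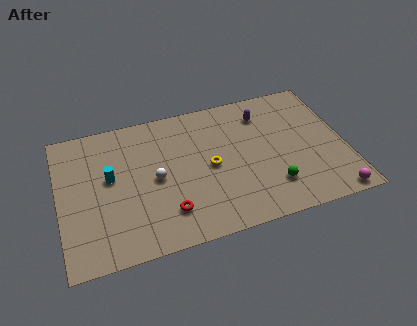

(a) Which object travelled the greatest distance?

the white sphere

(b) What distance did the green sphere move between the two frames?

0.7

The green sphere was near (11.2, 2.1) before and (11.8, 2.4) after, so it travelled √(0.6² + 0.3²) ≈ 0.7 units.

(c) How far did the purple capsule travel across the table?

1.9

The purple capsule was near (10.1, 8.7) before and (11.8, 7.8) after, so it travelled √(1.7² + 0.9²) ≈ 1.9 units.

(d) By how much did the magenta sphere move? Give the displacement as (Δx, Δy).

(1.5, -1.2)

The magenta sphere started near (13.6, 2.0) and ended near (15.1, 0.8).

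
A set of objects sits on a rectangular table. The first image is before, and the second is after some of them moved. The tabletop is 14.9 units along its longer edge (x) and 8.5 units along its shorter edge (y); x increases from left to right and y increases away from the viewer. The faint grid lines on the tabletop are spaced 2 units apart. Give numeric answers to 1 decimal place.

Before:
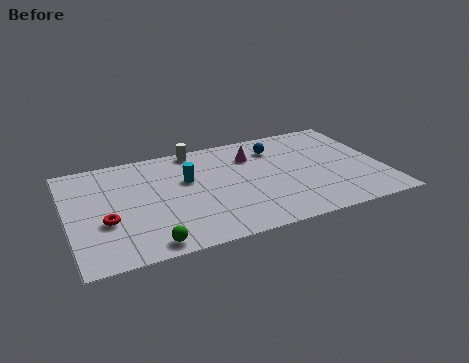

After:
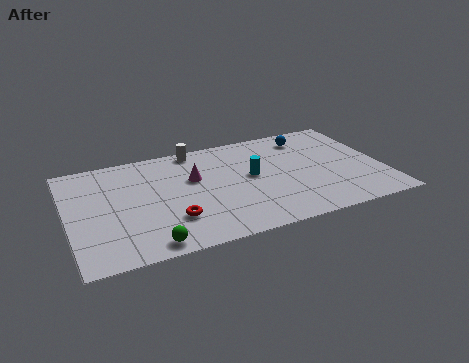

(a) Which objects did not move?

the white cylinder and the green sphere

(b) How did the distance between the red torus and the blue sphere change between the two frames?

-0.7

Before: roughly 9.1 units apart; after: 8.4. That's 0.7 units closer together.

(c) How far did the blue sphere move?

1.6

The blue sphere was near (10.1, 6.6) before and (11.7, 7.0) after, so it travelled √(1.6² + 0.4²) ≈ 1.6 units.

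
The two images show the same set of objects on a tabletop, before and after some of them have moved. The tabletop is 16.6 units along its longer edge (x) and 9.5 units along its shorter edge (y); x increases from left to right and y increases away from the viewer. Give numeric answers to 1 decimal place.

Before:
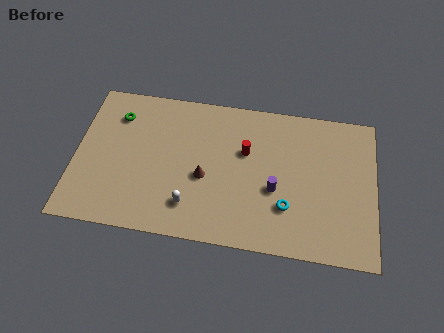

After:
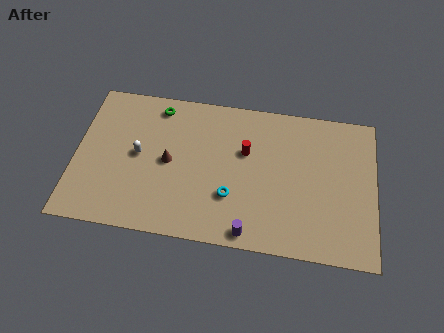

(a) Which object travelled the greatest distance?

the white capsule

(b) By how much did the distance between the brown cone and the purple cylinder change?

+2.1

Before: roughly 3.9 units apart; after: 6.0. That's 2.1 units further apart.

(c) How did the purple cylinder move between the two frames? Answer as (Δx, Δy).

(-1.3, -2.9)

The purple cylinder started near (11.1, 3.8) and ended near (9.8, 0.9).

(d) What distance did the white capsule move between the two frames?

4.1

The white capsule was near (6.5, 2.1) before and (3.5, 4.9) after, so it travelled √(3.0² + 2.8²) ≈ 4.1 units.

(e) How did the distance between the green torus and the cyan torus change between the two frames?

-3.9

Before: roughly 10.6 units apart; after: 6.7. That's 3.9 units closer together.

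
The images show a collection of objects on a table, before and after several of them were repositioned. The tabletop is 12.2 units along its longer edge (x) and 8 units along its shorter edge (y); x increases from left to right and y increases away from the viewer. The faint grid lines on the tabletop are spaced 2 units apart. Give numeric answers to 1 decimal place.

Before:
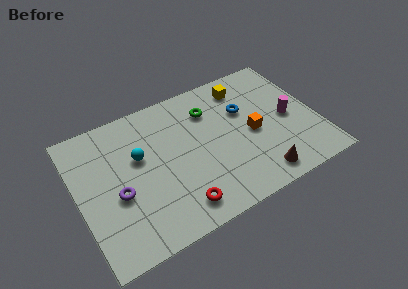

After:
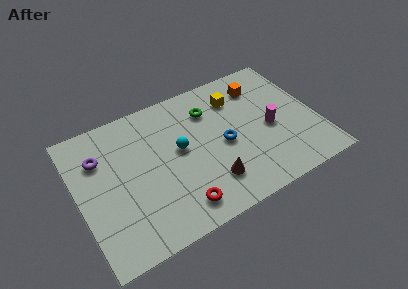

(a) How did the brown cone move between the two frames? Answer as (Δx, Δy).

(-2.4, 0.8)

The brown cone was at about (8.8, 1.1) and moved to about (6.4, 1.9).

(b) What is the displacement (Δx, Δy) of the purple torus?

(-0.6, 2.4)

The purple torus started near (1.9, 3.3) and ended near (1.3, 5.7).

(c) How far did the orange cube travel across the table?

2.7

The orange cube moved from about (8.9, 3.7) to (9.7, 6.3), a distance of √(0.8² + 2.6²) ≈ 2.7.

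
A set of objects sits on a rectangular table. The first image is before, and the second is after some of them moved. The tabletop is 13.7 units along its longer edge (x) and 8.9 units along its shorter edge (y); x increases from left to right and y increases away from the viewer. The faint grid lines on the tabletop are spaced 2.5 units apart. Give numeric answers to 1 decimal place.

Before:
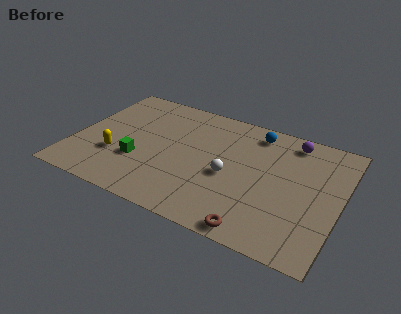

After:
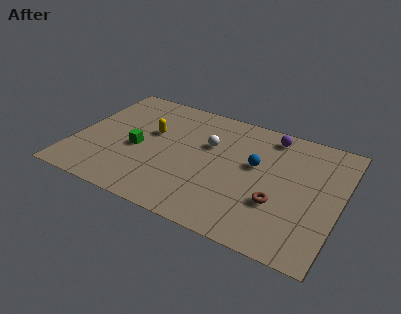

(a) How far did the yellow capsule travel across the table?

2.9

The yellow capsule moved from about (2.3, 2.9) to (3.8, 5.4), a distance of √(1.5² + 2.5²) ≈ 2.9.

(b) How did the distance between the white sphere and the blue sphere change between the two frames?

-1.3

The distance was about 3.8 in the first image and 2.5 in the second, so they moved 1.3 units closer together.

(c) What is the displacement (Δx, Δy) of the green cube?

(-0.2, 0.9)

The green cube started near (3.5, 3.0) and ended near (3.3, 3.9).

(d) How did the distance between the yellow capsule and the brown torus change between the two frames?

-0.6

The distance was about 7.9 in the first image and 7.3 in the second, so they moved 0.6 units closer together.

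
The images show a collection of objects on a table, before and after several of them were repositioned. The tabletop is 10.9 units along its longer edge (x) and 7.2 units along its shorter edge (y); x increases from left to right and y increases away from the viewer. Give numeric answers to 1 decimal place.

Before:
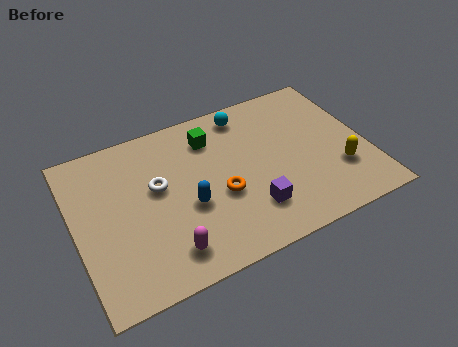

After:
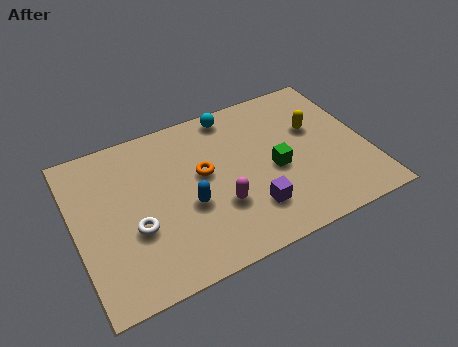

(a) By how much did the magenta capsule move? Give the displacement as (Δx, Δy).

(2.1, 1.1)

The magenta capsule started near (3.1, 1.3) and ended near (5.2, 2.4).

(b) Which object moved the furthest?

the green cube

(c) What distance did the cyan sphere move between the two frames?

0.5

The cyan sphere was near (6.7, 6.2) before and (6.2, 6.4) after, so it travelled √(0.5² + 0.2²) ≈ 0.5 units.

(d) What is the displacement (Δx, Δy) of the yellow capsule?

(-0.6, 2.3)

The yellow capsule started near (9.7, 2.2) and ended near (9.1, 4.5).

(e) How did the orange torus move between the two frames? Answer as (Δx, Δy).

(-0.5, 1.2)

From the two frames, the orange torus sits at roughly (5.3, 2.9) before and (4.8, 4.1) after.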